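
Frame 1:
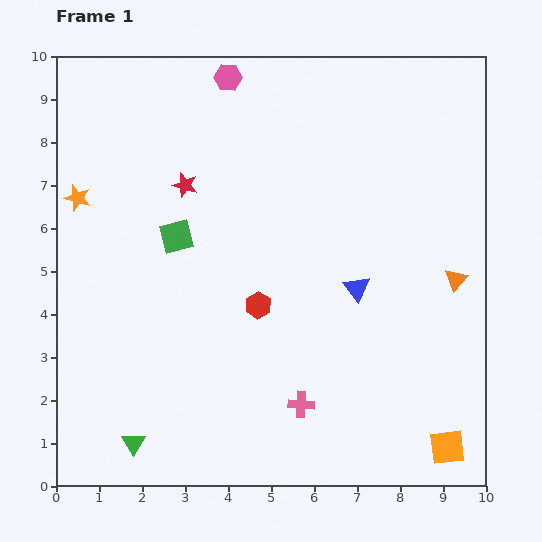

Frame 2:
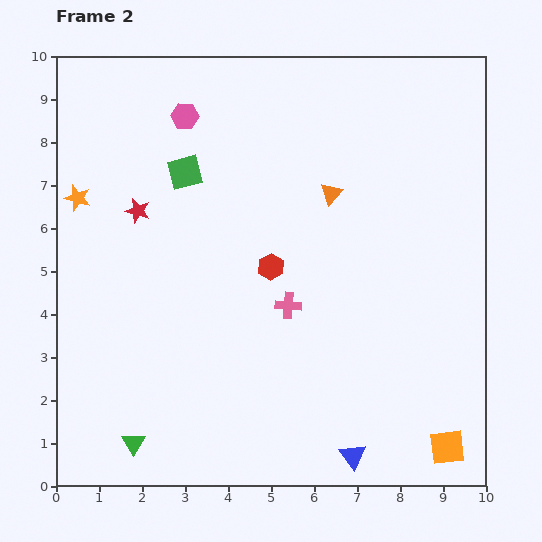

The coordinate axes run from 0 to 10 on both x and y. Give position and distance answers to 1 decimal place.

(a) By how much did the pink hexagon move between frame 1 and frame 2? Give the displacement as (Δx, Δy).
(-1.0, -0.9)

The pink hexagon was at (4.0, 9.5) in frame 1 and (3.0, 8.6) in frame 2.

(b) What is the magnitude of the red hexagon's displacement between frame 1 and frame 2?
0.9

The red hexagon moved from (4.7, 4.2) to (5.0, 5.1), a distance of √(0.3² + 0.9²) ≈ 0.9.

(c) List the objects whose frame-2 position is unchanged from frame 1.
the green triangle, the orange square, the orange star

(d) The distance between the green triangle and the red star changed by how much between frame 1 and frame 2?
-0.7

Distance in frame 1: 6.1. Distance in frame 2: 5.4.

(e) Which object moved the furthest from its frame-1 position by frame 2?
the blue triangle

(moved 3.9; next 3.5)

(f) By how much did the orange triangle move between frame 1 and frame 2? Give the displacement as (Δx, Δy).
(-2.9, 2.0)

The orange triangle was at (9.3, 4.8) in frame 1 and (6.4, 6.8) in frame 2.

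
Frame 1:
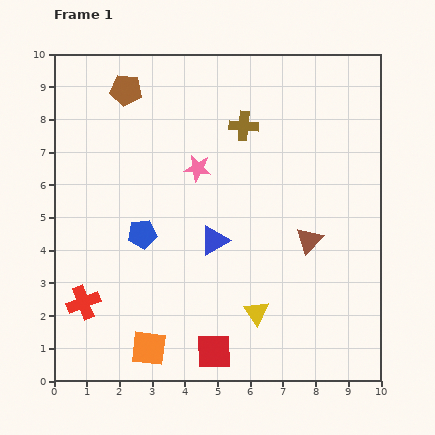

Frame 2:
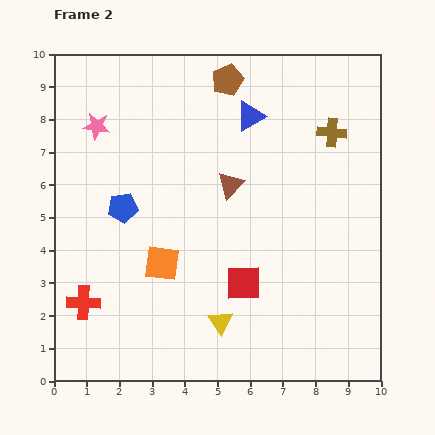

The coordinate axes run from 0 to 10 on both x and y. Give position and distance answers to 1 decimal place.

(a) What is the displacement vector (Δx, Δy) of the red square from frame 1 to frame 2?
(0.9, 2.1)

The red square was at (4.9, 0.9) in frame 1 and (5.8, 3.0) in frame 2.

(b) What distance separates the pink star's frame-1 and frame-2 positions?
3.4

The pink star moved from (4.4, 6.5) to (1.3, 7.8), a distance of √(3.1² + 1.3²) ≈ 3.4.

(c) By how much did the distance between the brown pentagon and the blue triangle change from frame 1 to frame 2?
-4.0

Distance in frame 1: 5.3. Distance in frame 2: 1.3.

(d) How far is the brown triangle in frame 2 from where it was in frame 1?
2.9

The brown triangle moved from (7.8, 4.3) to (5.4, 6.0), a distance of √(2.4² + 1.7²) ≈ 2.9.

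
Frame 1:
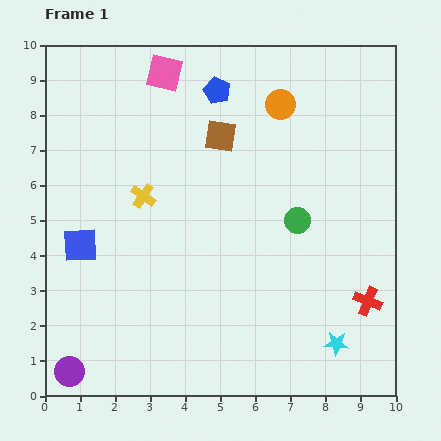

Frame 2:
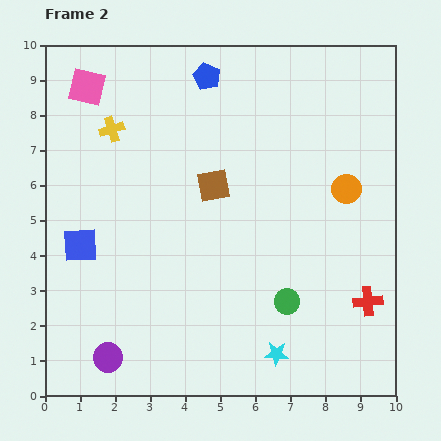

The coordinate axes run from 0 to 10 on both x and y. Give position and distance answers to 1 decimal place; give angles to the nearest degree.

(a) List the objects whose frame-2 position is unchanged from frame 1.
the blue square, the red cross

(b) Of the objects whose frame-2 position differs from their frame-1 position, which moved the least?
the blue pentagon

(moved 0.5)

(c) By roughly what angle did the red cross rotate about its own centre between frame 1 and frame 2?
28° counter-clockwise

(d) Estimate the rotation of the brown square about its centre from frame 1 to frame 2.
19° counter-clockwise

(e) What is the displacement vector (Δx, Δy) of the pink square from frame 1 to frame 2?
(-2.2, -0.4)

The pink square was at (3.4, 9.2) in frame 1 and (1.2, 8.8) in frame 2.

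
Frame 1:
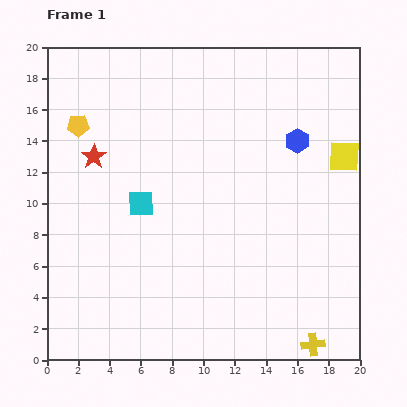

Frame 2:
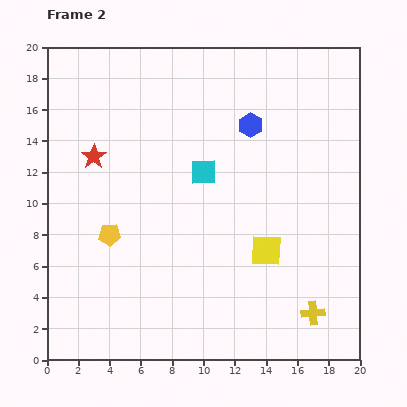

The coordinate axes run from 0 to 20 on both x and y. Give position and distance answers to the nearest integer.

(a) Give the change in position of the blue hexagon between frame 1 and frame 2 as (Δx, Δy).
(-3, 1)

The blue hexagon was at (16, 14) in frame 1 and (13, 15) in frame 2.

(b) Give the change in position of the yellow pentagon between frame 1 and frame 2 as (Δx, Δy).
(2, -7)

The yellow pentagon was at (2, 15) in frame 1 and (4, 8) in frame 2.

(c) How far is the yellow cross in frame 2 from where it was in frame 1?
2

The yellow cross moved from (17, 1) to (17, 3), a distance of √(0² + 2²) ≈ 2.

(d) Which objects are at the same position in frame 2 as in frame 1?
the red star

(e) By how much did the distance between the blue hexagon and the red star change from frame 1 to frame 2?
-3

Distance in frame 1: 13. Distance in frame 2: 10.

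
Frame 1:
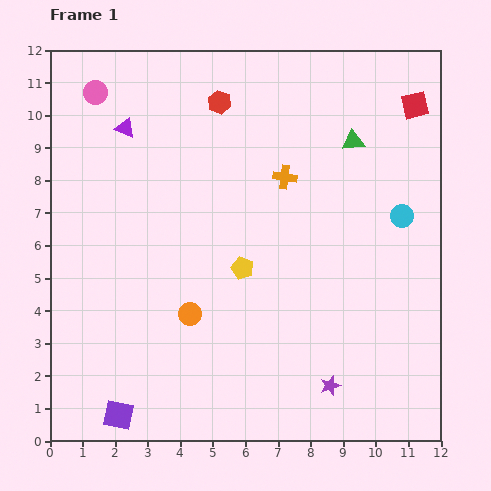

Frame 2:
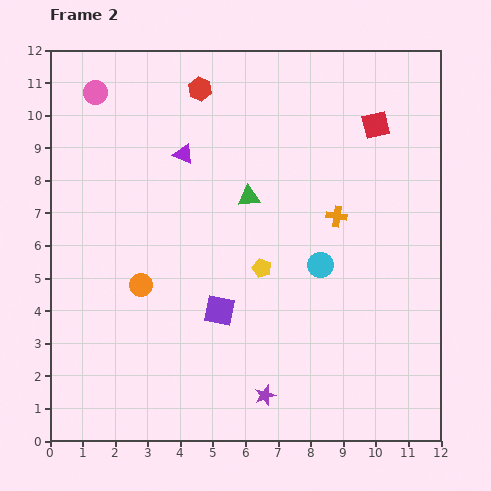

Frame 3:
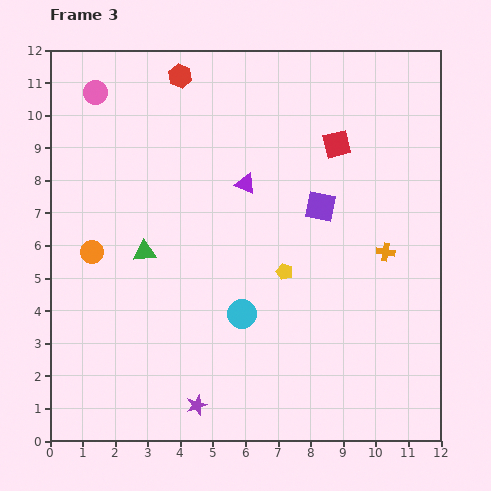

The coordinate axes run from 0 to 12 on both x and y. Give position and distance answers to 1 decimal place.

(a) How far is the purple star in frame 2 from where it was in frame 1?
2.0

The purple star moved from (8.6, 1.7) to (6.6, 1.4), a distance of √(2.0² + 0.3²) ≈ 2.0.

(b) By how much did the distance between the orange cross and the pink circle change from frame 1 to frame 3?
+3.8

Distance in frame 1: 6.4. Distance in frame 3: 10.2.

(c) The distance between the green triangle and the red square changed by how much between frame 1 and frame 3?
+4.6

Distance in frame 1: 2.2. Distance in frame 3: 6.8.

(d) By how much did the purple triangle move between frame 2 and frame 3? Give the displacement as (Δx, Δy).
(1.9, -0.9)

The purple triangle was at (4.1, 8.8) in frame 2 and (6.0, 7.9) in frame 3.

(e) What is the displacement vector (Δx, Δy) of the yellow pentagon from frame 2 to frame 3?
(0.7, -0.1)

The yellow pentagon was at (6.5, 5.3) in frame 2 and (7.2, 5.2) in frame 3.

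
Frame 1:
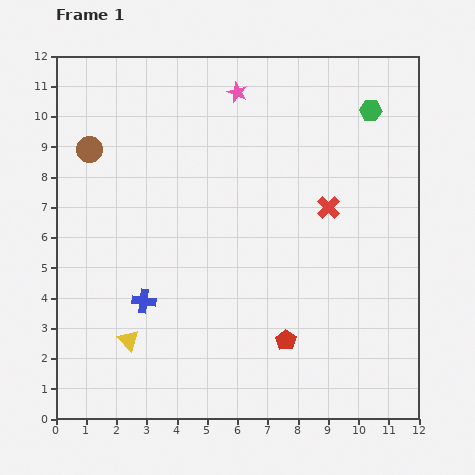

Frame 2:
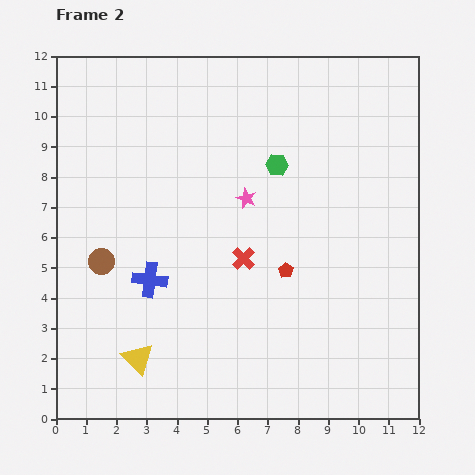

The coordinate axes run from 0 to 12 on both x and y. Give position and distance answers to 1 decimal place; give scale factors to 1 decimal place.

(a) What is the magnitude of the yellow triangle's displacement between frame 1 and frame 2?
0.7

The yellow triangle moved from (2.4, 2.6) to (2.7, 2.0), a distance of √(0.3² + 0.6²) ≈ 0.7.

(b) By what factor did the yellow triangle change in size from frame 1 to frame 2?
1.5×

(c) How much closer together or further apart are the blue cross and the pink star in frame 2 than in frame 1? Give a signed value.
-3.4

Distance in frame 1: 7.6. Distance in frame 2: 4.2.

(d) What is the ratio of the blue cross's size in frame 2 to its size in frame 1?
1.5×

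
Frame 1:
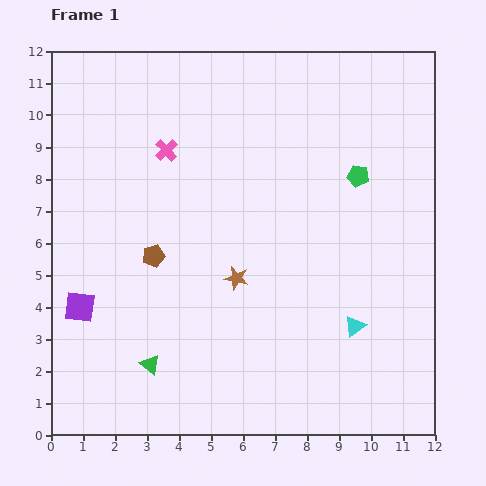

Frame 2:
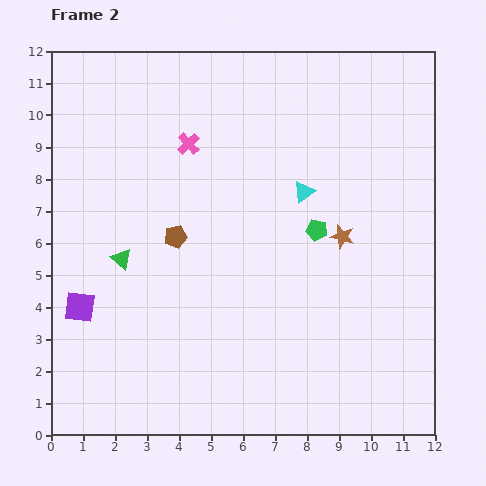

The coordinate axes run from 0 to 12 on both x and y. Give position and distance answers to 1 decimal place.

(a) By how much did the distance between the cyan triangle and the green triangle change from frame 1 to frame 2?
-0.4

Distance in frame 1: 6.5. Distance in frame 2: 6.1.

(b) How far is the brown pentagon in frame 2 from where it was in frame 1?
0.9

The brown pentagon moved from (3.2, 5.6) to (3.9, 6.2), a distance of √(0.7² + 0.6²) ≈ 0.9.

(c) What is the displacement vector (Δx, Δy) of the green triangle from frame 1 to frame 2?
(-0.9, 3.3)

The green triangle was at (3.1, 2.2) in frame 1 and (2.2, 5.5) in frame 2.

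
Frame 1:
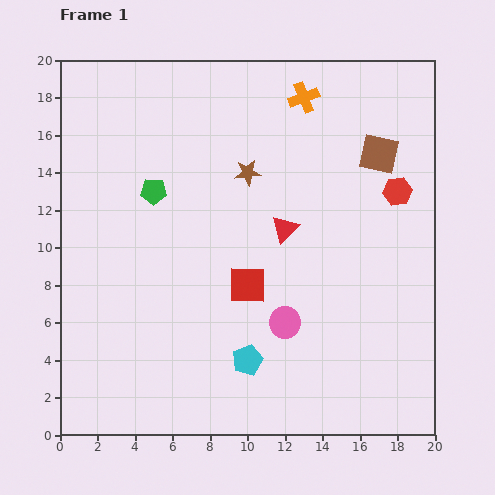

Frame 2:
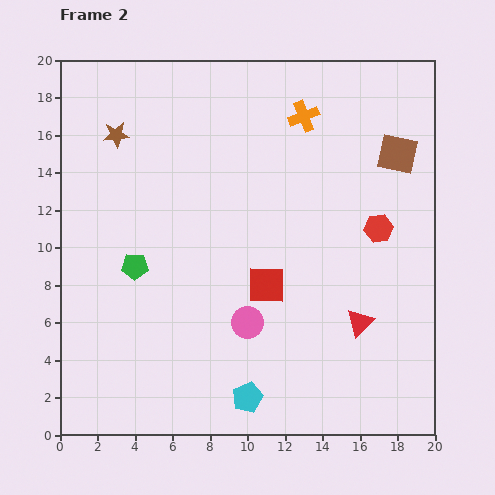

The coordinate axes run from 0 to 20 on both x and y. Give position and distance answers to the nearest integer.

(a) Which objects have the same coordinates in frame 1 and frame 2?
none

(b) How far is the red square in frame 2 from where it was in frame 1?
1

The red square moved from (10, 8) to (11, 8), a distance of √(1² + 0²) ≈ 1.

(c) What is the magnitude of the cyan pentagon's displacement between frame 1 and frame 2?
2

The cyan pentagon moved from (10, 4) to (10, 2), a distance of √(0² + 2²) ≈ 2.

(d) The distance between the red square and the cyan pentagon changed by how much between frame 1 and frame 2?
+2

Distance in frame 1: 4. Distance in frame 2: 6.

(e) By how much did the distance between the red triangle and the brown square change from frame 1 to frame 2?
+3

Distance in frame 1: 6. Distance in frame 2: 9.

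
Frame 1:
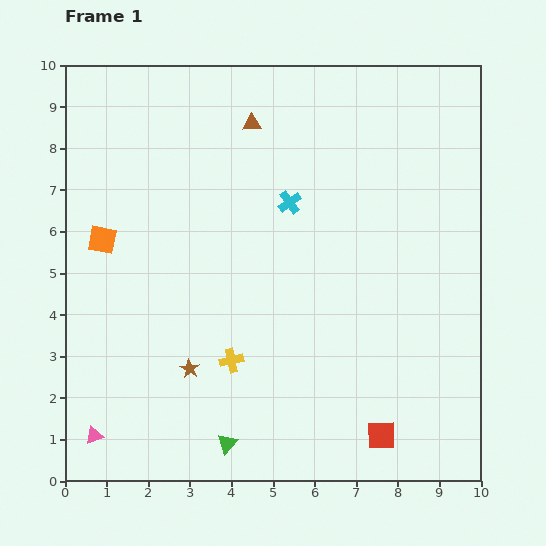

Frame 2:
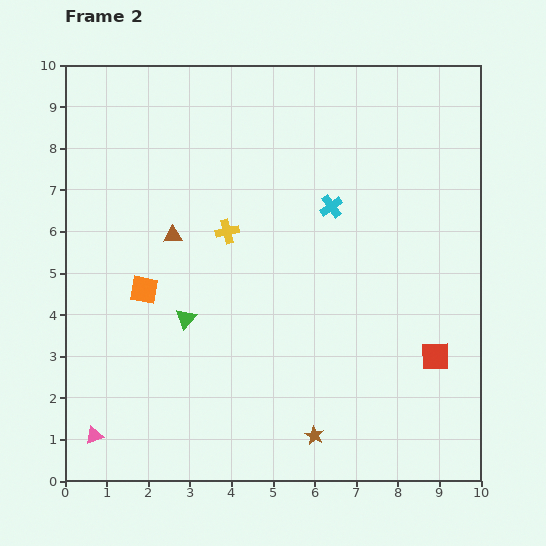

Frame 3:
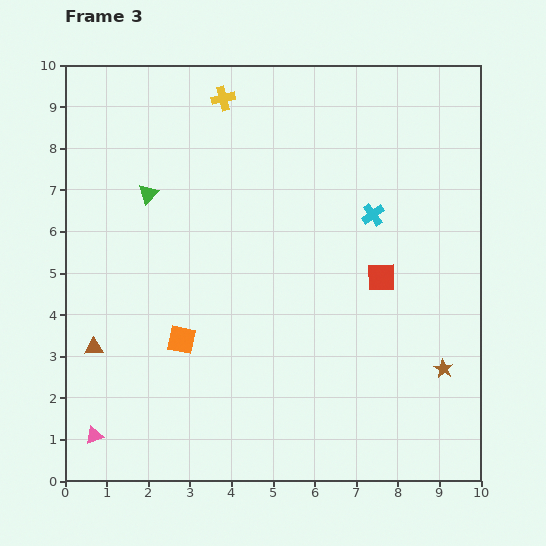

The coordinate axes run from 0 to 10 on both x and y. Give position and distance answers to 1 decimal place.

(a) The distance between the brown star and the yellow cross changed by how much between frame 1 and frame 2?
+4.3

Distance in frame 1: 1.0. Distance in frame 2: 5.3.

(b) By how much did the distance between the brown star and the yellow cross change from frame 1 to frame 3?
+7.4

Distance in frame 1: 1.0. Distance in frame 3: 8.4.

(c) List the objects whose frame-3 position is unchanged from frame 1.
the pink triangle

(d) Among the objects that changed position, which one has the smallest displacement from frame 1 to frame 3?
the cyan cross

(moved 2.0)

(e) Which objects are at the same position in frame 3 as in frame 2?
the pink triangle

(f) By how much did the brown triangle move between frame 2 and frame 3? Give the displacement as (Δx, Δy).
(-1.9, -2.7)

The brown triangle was at (2.6, 5.9) in frame 2 and (0.7, 3.2) in frame 3.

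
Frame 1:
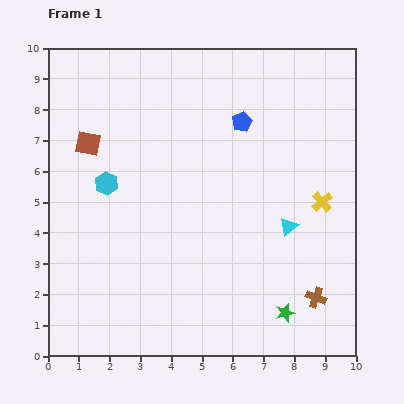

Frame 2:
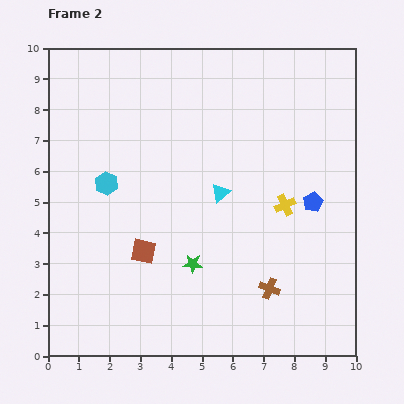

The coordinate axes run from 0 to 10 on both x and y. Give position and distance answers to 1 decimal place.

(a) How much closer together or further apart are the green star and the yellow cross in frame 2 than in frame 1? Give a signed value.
-0.2

Distance in frame 1: 3.8. Distance in frame 2: 3.6.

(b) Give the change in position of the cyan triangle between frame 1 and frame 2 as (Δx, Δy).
(-2.2, 1.1)

The cyan triangle was at (7.8, 4.2) in frame 1 and (5.6, 5.3) in frame 2.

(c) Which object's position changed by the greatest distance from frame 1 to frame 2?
the brown square

(moved 3.9; next 3.5)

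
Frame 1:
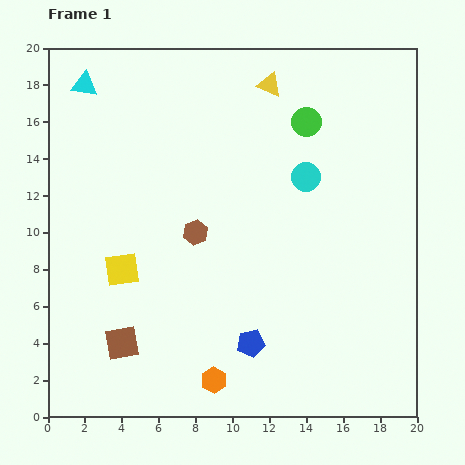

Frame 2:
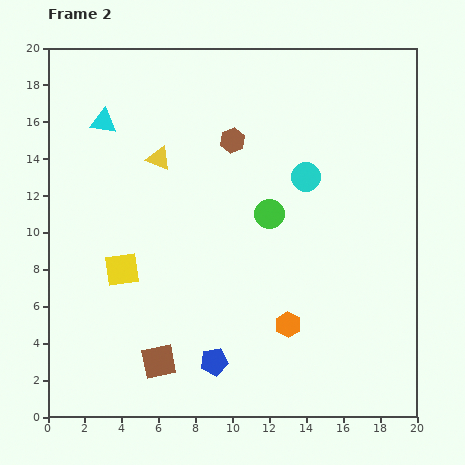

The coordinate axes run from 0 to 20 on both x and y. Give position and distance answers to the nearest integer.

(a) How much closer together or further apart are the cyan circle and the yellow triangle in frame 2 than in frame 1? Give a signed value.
+3

Distance in frame 1: 5. Distance in frame 2: 8.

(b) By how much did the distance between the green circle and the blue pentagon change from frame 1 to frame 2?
-3

Distance in frame 1: 12. Distance in frame 2: 9.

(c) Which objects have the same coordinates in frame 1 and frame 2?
the yellow square, the cyan circle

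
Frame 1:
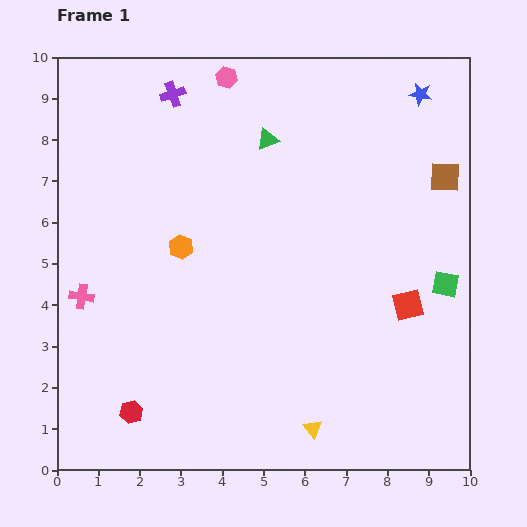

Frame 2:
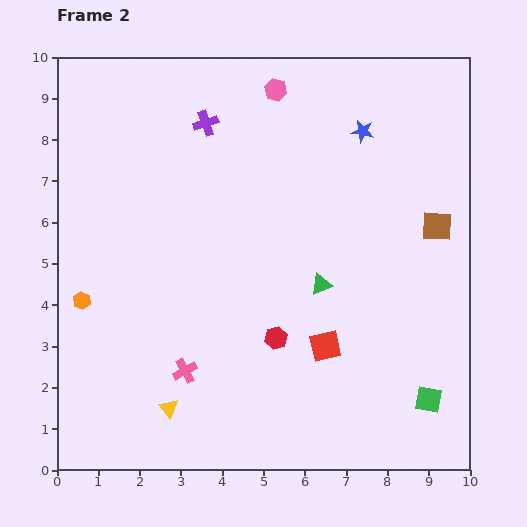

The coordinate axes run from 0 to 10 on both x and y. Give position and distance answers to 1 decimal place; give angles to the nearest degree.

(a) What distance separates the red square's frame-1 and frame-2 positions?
2.2

The red square moved from (8.5, 4.0) to (6.5, 3.0), a distance of √(2.0² + 1.0²) ≈ 2.2.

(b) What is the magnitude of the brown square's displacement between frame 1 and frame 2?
1.2

The brown square moved from (9.4, 7.1) to (9.2, 5.9), a distance of √(0.2² + 1.2²) ≈ 1.2.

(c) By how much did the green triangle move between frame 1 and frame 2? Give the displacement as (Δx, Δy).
(1.3, -3.5)

The green triangle was at (5.1, 8.0) in frame 1 and (6.4, 4.5) in frame 2.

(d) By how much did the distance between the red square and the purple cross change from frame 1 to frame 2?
-1.5

Distance in frame 1: 7.6. Distance in frame 2: 6.1.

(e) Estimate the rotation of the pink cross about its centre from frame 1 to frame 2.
36° counter-clockwise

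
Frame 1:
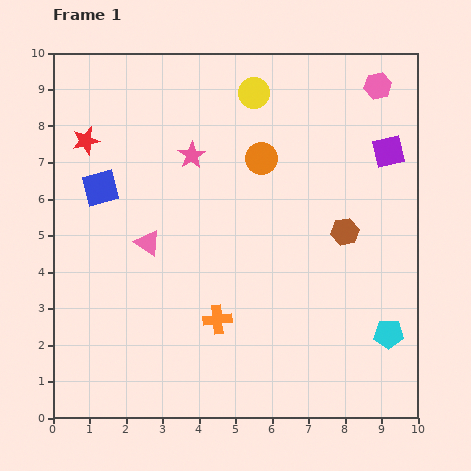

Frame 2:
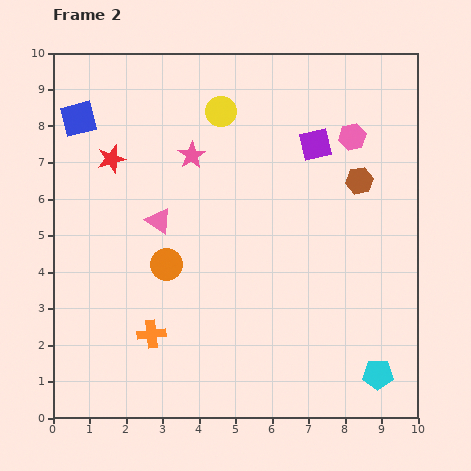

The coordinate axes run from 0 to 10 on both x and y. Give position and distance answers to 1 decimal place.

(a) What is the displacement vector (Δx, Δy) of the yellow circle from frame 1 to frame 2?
(-0.9, -0.5)

The yellow circle was at (5.5, 8.9) in frame 1 and (4.6, 8.4) in frame 2.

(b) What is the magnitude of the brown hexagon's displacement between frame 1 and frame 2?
1.5

The brown hexagon moved from (8.0, 5.1) to (8.4, 6.5), a distance of √(0.4² + 1.4²) ≈ 1.5.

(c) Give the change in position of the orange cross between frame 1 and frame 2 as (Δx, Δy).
(-1.8, -0.4)

The orange cross was at (4.5, 2.7) in frame 1 and (2.7, 2.3) in frame 2.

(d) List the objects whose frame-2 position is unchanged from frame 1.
the pink star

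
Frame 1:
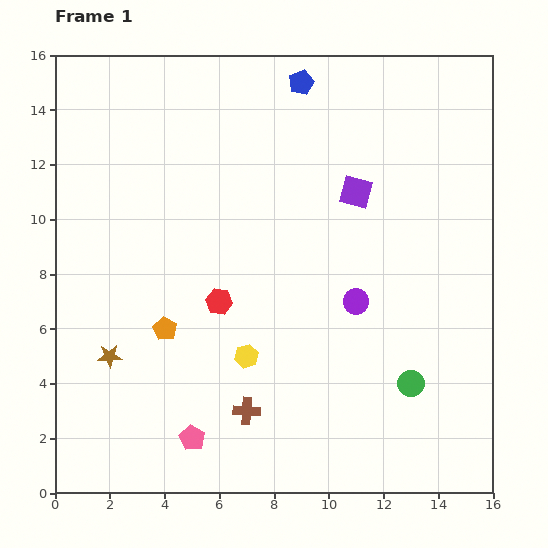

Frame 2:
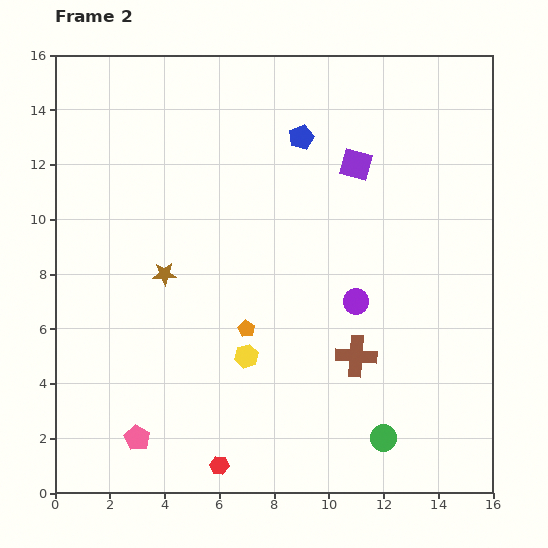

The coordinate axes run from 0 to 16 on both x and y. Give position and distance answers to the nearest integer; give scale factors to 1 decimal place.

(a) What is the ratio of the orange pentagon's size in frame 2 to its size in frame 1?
0.7×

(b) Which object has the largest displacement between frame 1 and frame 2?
the red hexagon

(moved 6; next 4)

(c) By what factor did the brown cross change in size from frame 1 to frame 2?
1.5×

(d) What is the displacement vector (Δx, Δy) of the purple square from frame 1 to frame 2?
(0, 1)

The purple square was at (11, 11) in frame 1 and (11, 12) in frame 2.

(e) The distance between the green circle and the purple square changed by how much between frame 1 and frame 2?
+3

Distance in frame 1: 7. Distance in frame 2: 10.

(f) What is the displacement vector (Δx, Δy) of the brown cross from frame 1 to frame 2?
(4, 2)

The brown cross was at (7, 3) in frame 1 and (11, 5) in frame 2.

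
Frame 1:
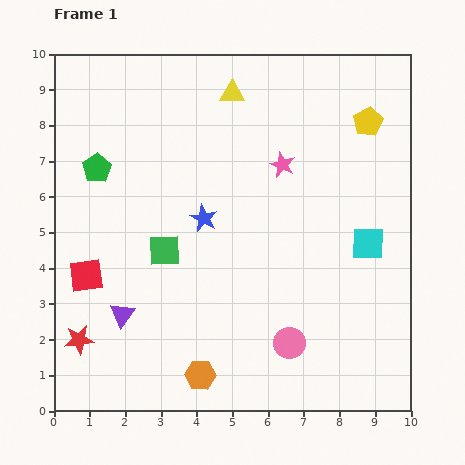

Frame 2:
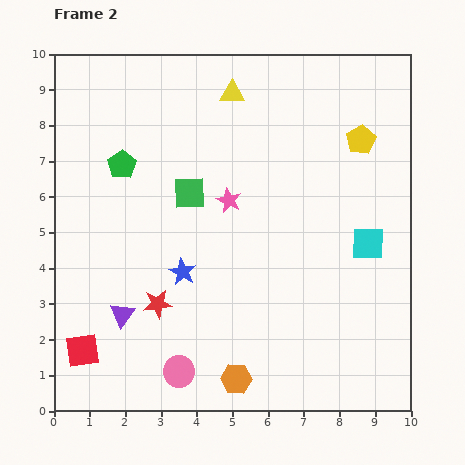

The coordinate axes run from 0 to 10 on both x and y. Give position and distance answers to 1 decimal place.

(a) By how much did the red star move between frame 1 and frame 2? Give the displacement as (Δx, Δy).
(2.2, 1.0)

The red star was at (0.7, 2.0) in frame 1 and (2.9, 3.0) in frame 2.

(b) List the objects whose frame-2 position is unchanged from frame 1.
the cyan square, the yellow triangle, the purple triangle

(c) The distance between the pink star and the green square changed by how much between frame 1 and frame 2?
-3.0

Distance in frame 1: 4.1. Distance in frame 2: 1.1.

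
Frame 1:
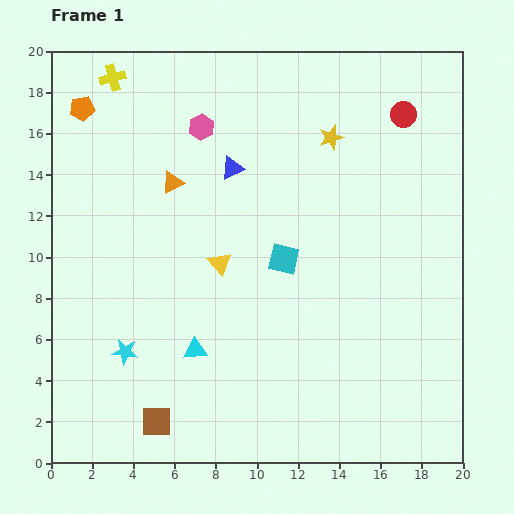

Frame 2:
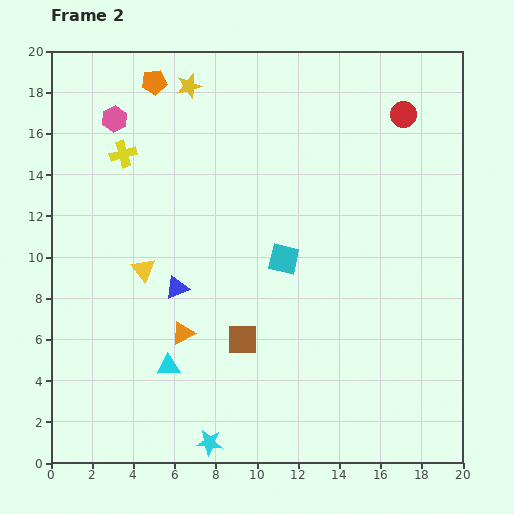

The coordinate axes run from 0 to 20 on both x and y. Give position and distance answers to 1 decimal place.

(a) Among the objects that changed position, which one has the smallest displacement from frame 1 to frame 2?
the cyan triangle

(moved 1.5)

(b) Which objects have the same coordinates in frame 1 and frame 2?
the red circle, the cyan square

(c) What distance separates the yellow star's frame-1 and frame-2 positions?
7.3

The yellow star moved from (13.6, 15.8) to (6.7, 18.3), a distance of √(6.9² + 2.5²) ≈ 7.3.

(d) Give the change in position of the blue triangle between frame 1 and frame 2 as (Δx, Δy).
(-2.7, -5.8)

The blue triangle was at (8.8, 14.3) in frame 1 and (6.1, 8.5) in frame 2.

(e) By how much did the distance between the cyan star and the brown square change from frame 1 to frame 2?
+1.5

Distance in frame 1: 3.7. Distance in frame 2: 5.2.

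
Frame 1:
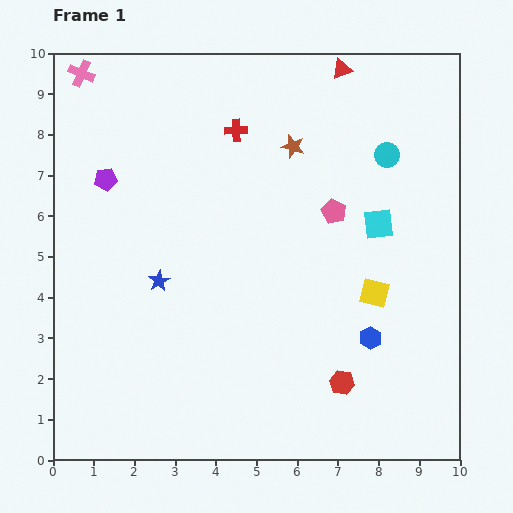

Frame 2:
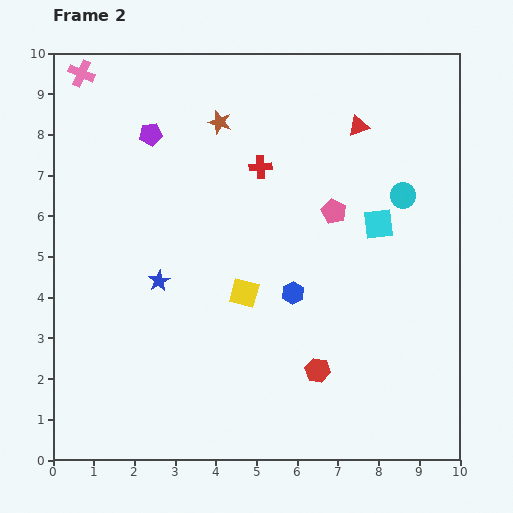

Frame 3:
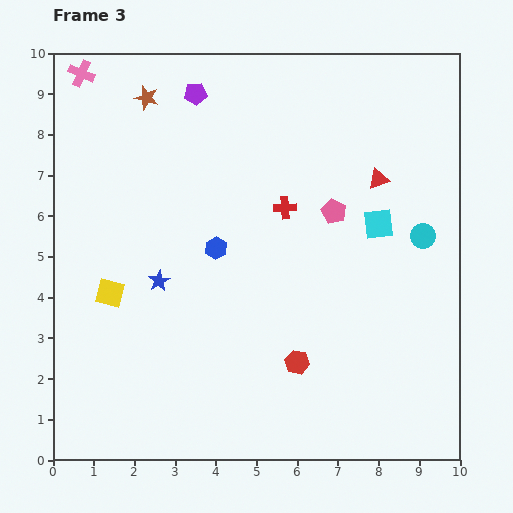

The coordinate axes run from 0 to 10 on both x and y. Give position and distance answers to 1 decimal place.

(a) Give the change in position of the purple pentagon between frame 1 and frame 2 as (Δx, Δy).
(1.1, 1.1)

The purple pentagon was at (1.3, 6.9) in frame 1 and (2.4, 8.0) in frame 2.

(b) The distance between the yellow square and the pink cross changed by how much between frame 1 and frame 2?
-2.3

Distance in frame 1: 9.0. Distance in frame 2: 6.7.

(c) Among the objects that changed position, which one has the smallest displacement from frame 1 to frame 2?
the red hexagon

(moved 0.7)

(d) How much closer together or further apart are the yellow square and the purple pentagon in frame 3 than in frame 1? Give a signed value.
-1.9

Distance in frame 1: 7.2. Distance in frame 3: 5.3.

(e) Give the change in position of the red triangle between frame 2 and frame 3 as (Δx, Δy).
(0.5, -1.3)

The red triangle was at (7.5, 8.2) in frame 2 and (8.0, 6.9) in frame 3.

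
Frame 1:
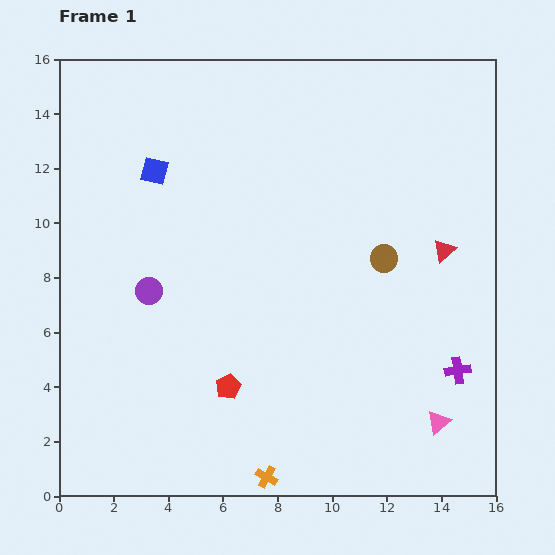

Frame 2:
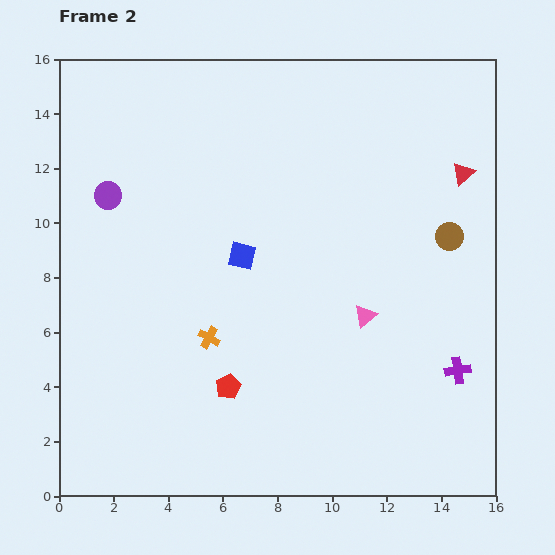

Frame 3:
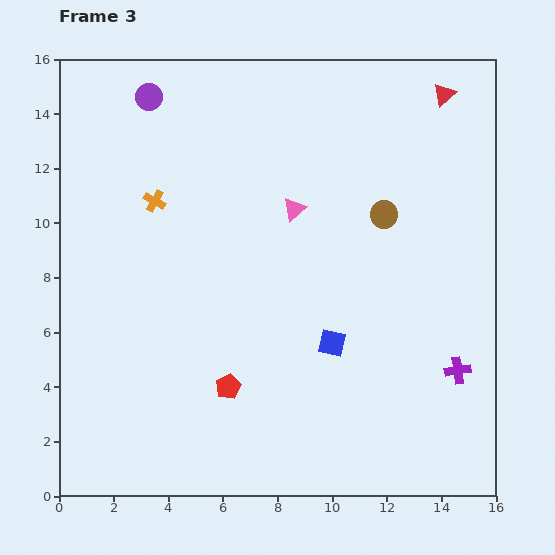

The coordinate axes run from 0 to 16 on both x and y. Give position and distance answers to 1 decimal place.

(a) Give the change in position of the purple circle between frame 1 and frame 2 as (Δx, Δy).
(-1.5, 3.5)

The purple circle was at (3.3, 7.5) in frame 1 and (1.8, 11.0) in frame 2.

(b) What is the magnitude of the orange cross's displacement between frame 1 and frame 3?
10.9

The orange cross moved from (7.6, 0.7) to (3.5, 10.8), a distance of √(4.1² + 10.1²) ≈ 10.9.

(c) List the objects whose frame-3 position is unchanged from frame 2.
the purple cross, the red pentagon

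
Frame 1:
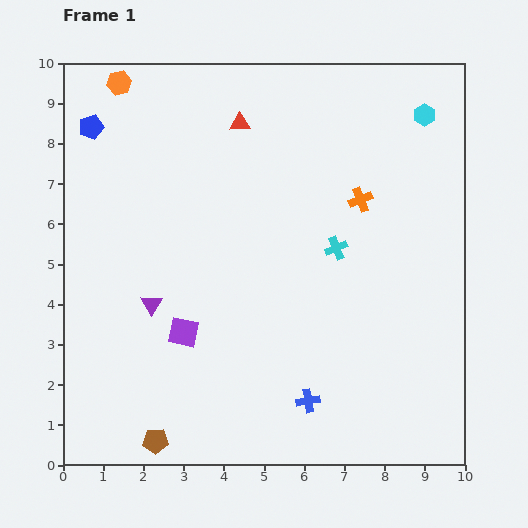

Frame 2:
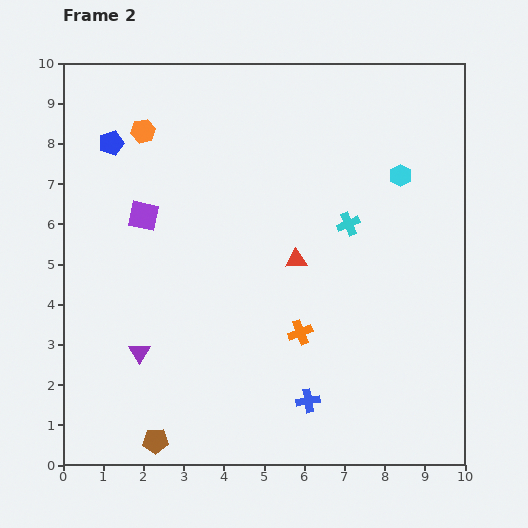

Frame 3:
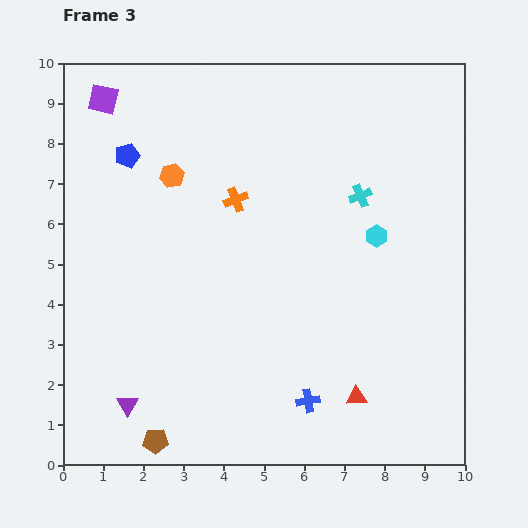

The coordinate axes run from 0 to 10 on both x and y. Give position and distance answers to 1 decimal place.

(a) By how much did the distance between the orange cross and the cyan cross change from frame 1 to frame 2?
+1.7

Distance in frame 1: 1.3. Distance in frame 2: 3.0.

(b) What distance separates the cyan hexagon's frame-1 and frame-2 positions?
1.6

The cyan hexagon moved from (9.0, 8.7) to (8.4, 7.2), a distance of √(0.6² + 1.5²) ≈ 1.6.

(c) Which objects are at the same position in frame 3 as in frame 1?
the brown pentagon, the blue cross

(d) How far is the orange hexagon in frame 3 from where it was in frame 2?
1.3

The orange hexagon moved from (2.0, 8.3) to (2.7, 7.2), a distance of √(0.7² + 1.1²) ≈ 1.3.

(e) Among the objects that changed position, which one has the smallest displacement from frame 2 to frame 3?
the blue pentagon

(moved 0.5)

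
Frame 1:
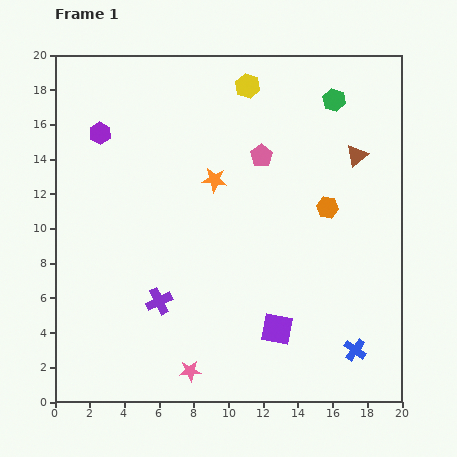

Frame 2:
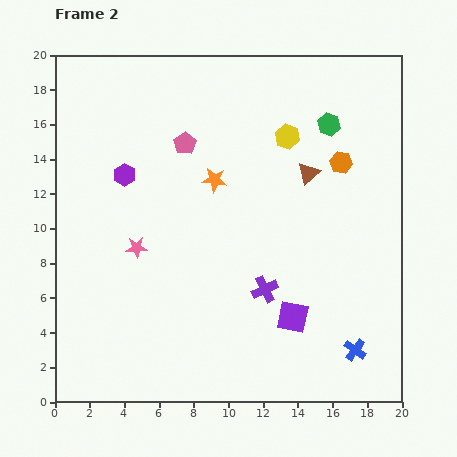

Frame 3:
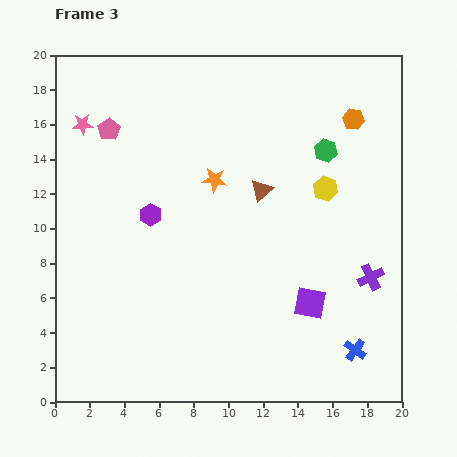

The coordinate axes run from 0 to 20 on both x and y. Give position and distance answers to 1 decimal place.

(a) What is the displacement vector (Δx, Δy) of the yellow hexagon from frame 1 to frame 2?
(2.3, -2.9)

The yellow hexagon was at (11.1, 18.2) in frame 1 and (13.4, 15.3) in frame 2.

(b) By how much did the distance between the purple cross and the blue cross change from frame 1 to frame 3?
-7.3

Distance in frame 1: 11.6. Distance in frame 3: 4.3.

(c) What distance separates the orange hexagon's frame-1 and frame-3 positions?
5.3

The orange hexagon moved from (15.7, 11.2) to (17.2, 16.3), a distance of √(1.5² + 5.1²) ≈ 5.3.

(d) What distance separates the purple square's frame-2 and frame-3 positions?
1.3

The purple square moved from (13.7, 4.9) to (14.7, 5.7), a distance of √(1.0² + 0.8²) ≈ 1.3.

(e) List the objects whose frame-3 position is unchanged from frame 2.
the orange star, the blue cross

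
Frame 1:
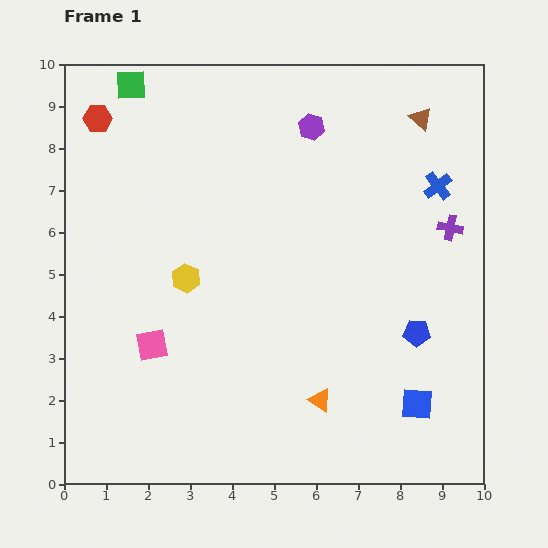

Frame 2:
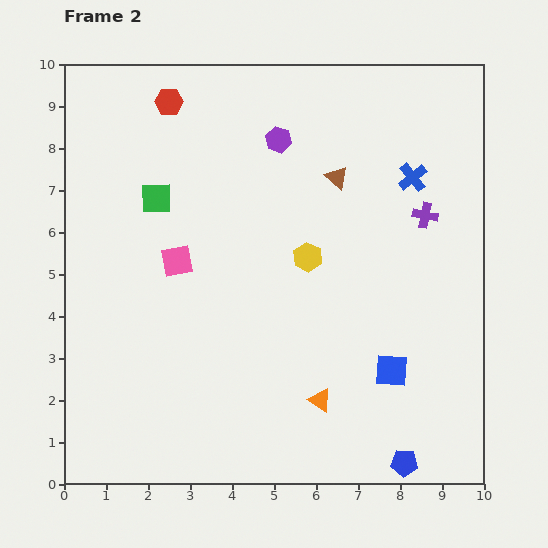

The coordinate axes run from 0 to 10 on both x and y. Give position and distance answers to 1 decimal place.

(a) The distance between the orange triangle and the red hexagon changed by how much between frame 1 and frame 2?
-0.5

Distance in frame 1: 8.5. Distance in frame 2: 8.0.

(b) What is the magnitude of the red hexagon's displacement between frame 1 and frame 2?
1.7

The red hexagon moved from (0.8, 8.7) to (2.5, 9.1), a distance of √(1.7² + 0.4²) ≈ 1.7.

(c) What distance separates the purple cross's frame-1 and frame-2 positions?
0.7

The purple cross moved from (9.2, 6.1) to (8.6, 6.4), a distance of √(0.6² + 0.3²) ≈ 0.7.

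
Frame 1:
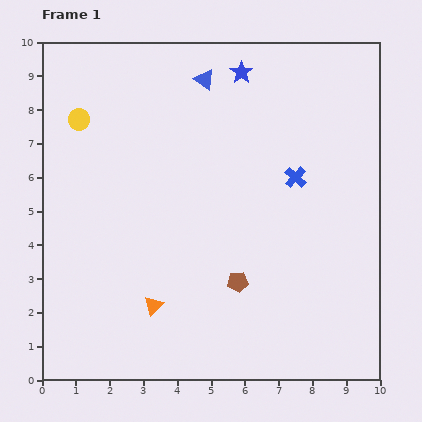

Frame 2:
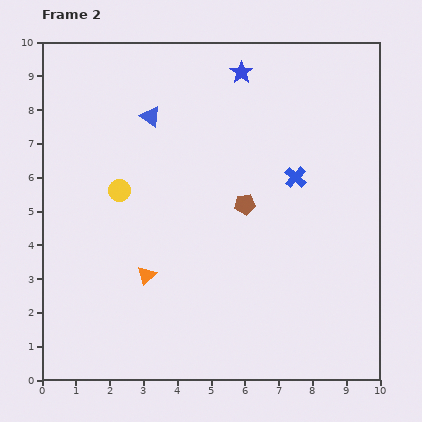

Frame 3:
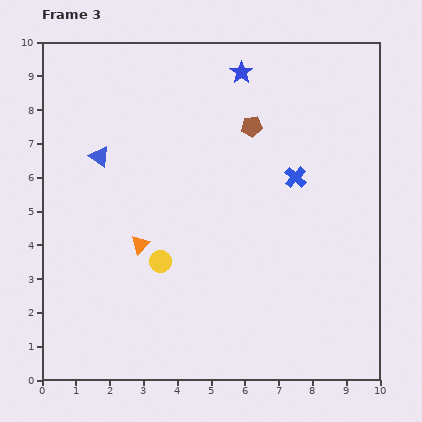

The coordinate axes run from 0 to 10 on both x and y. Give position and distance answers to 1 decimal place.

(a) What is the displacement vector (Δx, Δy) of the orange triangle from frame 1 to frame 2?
(-0.2, 0.9)

The orange triangle was at (3.3, 2.2) in frame 1 and (3.1, 3.1) in frame 2.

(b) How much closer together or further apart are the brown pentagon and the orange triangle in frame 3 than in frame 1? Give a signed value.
+2.2

Distance in frame 1: 2.6. Distance in frame 3: 4.8.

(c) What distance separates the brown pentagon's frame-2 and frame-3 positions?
2.3

The brown pentagon moved from (6.0, 5.2) to (6.2, 7.5), a distance of √(0.2² + 2.3²) ≈ 2.3.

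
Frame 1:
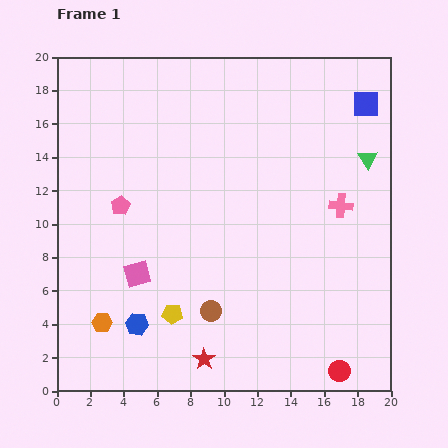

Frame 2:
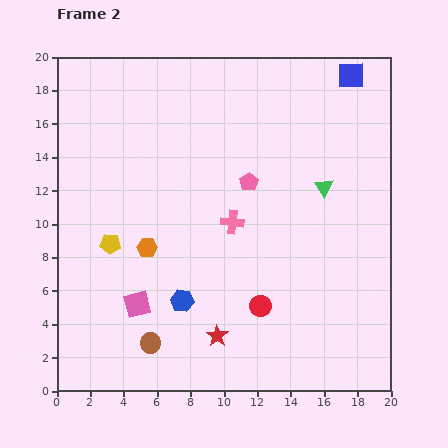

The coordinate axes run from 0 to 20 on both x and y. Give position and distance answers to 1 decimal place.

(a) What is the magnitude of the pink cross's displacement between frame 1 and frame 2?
6.6

The pink cross moved from (17.0, 11.1) to (10.5, 10.1), a distance of √(6.5² + 1.0²) ≈ 6.6.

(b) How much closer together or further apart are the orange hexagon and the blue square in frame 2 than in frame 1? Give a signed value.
-4.5

Distance in frame 1: 20.5. Distance in frame 2: 16.0.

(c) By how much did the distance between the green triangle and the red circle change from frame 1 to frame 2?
-4.7

Distance in frame 1: 12.8. Distance in frame 2: 8.1.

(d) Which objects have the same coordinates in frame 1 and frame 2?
none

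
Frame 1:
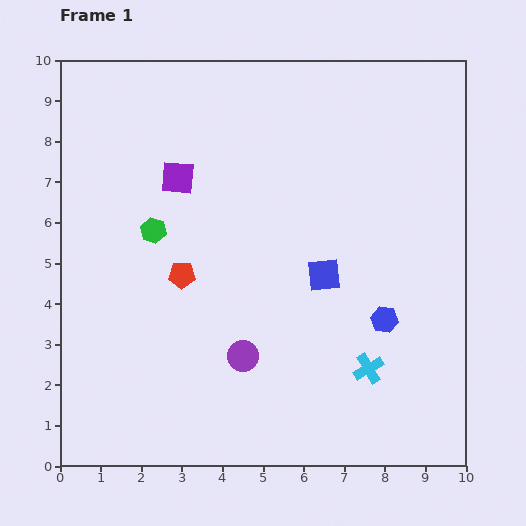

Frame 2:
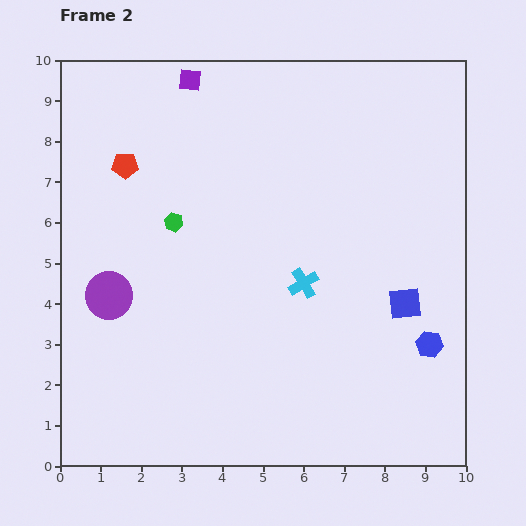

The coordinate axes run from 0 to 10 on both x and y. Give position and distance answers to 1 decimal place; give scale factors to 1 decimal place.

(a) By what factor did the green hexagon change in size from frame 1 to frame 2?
0.7×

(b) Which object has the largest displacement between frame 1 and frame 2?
the purple circle

(moved 3.6; next 3.0)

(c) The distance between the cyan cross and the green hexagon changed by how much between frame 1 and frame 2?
-2.8

Distance in frame 1: 6.3. Distance in frame 2: 3.5.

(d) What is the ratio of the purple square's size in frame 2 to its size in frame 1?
0.7×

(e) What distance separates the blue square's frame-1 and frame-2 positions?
2.1

The blue square moved from (6.5, 4.7) to (8.5, 4.0), a distance of √(2.0² + 0.7²) ≈ 2.1.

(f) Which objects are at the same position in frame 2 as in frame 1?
none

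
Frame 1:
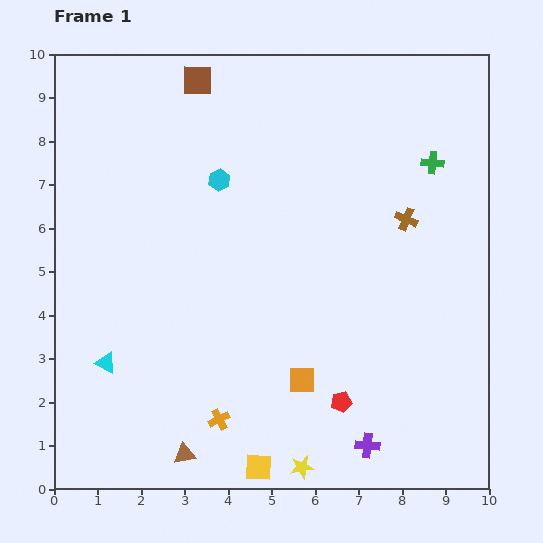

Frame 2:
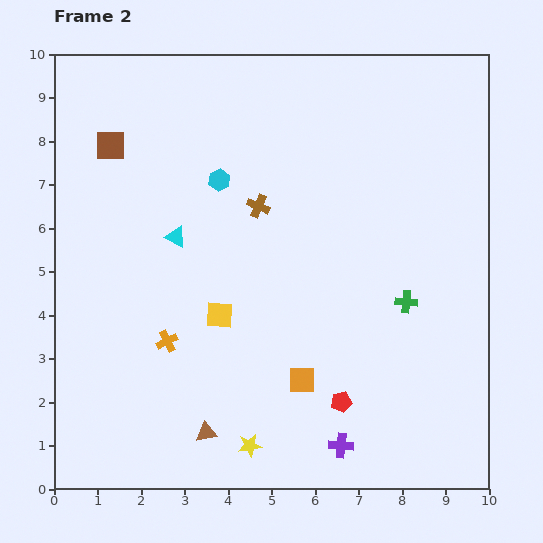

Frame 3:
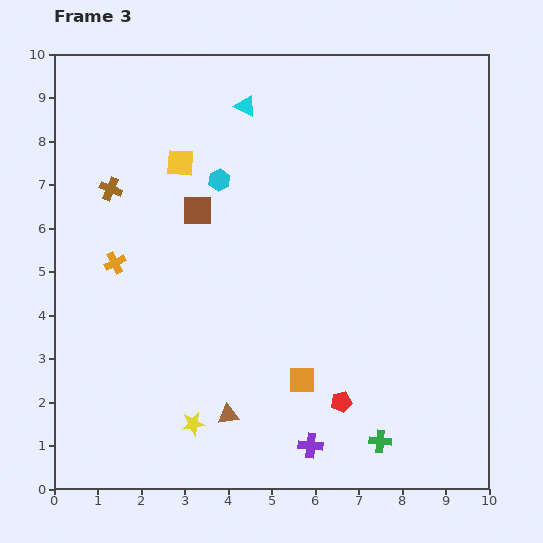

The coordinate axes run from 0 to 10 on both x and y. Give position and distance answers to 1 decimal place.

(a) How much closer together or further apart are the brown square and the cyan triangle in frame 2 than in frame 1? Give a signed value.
-4.2

Distance in frame 1: 6.8. Distance in frame 2: 2.6.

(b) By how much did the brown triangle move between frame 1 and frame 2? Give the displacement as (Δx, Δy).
(0.5, 0.5)

The brown triangle was at (3.0, 0.8) in frame 1 and (3.5, 1.3) in frame 2.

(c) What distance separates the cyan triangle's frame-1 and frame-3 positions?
6.7

The cyan triangle moved from (1.2, 2.9) to (4.4, 8.8), a distance of √(3.2² + 5.9²) ≈ 6.7.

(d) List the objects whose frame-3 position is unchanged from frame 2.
the orange square, the red pentagon, the cyan hexagon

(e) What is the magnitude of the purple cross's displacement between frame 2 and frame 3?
0.7

The purple cross moved from (6.6, 1.0) to (5.9, 1.0), a distance of √(0.7² + 0.0²) ≈ 0.7.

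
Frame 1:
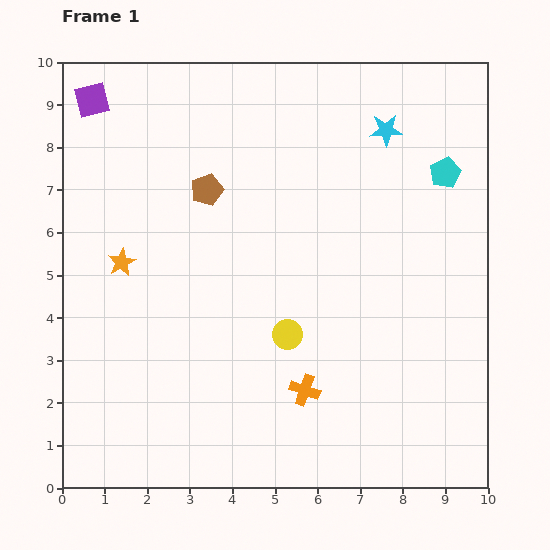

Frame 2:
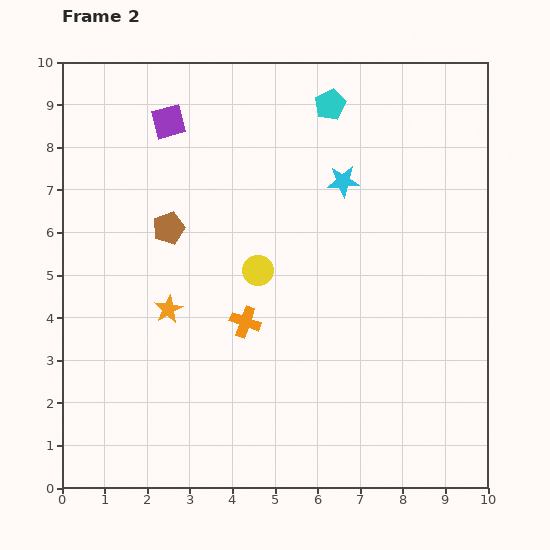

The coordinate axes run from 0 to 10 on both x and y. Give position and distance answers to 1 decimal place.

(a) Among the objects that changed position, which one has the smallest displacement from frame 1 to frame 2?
the brown pentagon

(moved 1.3)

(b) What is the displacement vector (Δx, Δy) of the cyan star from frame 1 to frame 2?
(-1.0, -1.2)

The cyan star was at (7.6, 8.4) in frame 1 and (6.6, 7.2) in frame 2.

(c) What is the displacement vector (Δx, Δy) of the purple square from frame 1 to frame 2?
(1.8, -0.5)

The purple square was at (0.7, 9.1) in frame 1 and (2.5, 8.6) in frame 2.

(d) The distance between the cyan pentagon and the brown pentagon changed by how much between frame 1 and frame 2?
-0.8

Distance in frame 1: 5.6. Distance in frame 2: 4.8.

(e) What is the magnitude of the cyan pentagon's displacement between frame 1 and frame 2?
3.1

The cyan pentagon moved from (9.0, 7.4) to (6.3, 9.0), a distance of √(2.7² + 1.6²) ≈ 3.1.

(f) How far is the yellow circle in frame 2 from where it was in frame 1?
1.7

The yellow circle moved from (5.3, 3.6) to (4.6, 5.1), a distance of √(0.7² + 1.5²) ≈ 1.7.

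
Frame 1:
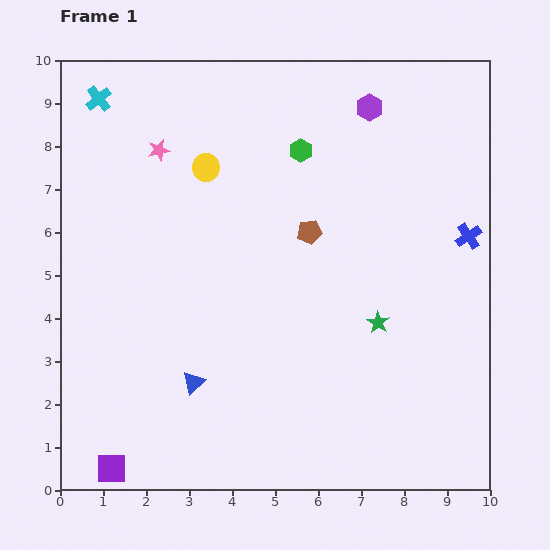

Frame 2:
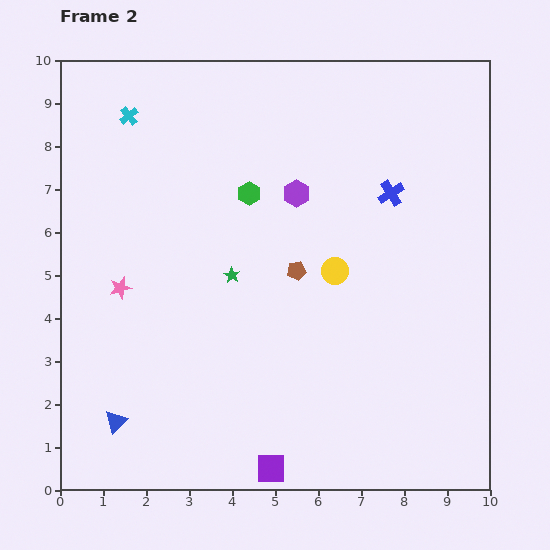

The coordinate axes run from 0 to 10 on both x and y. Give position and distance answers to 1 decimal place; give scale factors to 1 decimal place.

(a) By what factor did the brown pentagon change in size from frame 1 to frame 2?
0.7×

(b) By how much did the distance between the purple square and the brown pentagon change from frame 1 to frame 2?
-2.6

Distance in frame 1: 7.2. Distance in frame 2: 4.6.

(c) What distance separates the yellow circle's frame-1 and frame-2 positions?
3.8

The yellow circle moved from (3.4, 7.5) to (6.4, 5.1), a distance of √(3.0² + 2.4²) ≈ 3.8.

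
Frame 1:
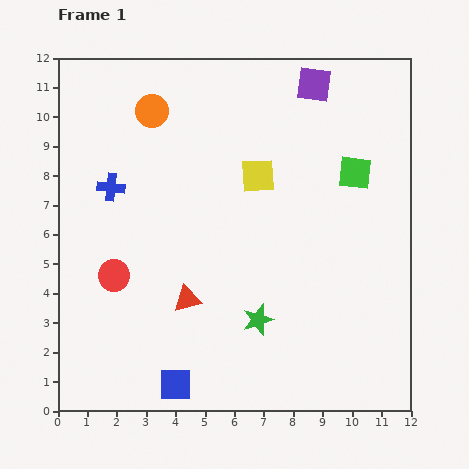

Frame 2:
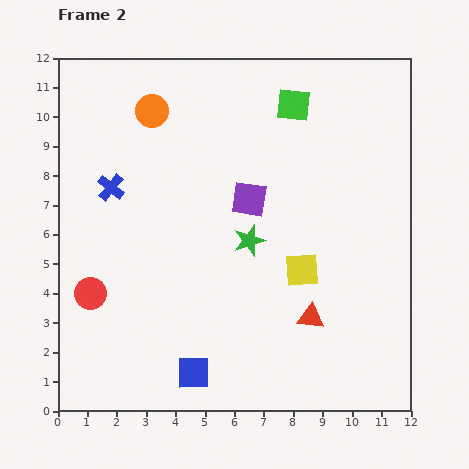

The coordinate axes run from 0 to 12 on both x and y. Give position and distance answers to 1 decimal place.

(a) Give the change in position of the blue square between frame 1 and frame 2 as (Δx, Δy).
(0.6, 0.4)

The blue square was at (4.0, 0.9) in frame 1 and (4.6, 1.3) in frame 2.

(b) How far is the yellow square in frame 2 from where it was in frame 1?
3.5

The yellow square moved from (6.8, 8.0) to (8.3, 4.8), a distance of √(1.5² + 3.2²) ≈ 3.5.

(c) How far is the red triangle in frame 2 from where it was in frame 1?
4.2

The red triangle moved from (4.4, 3.8) to (8.6, 3.2), a distance of √(4.2² + 0.6²) ≈ 4.2.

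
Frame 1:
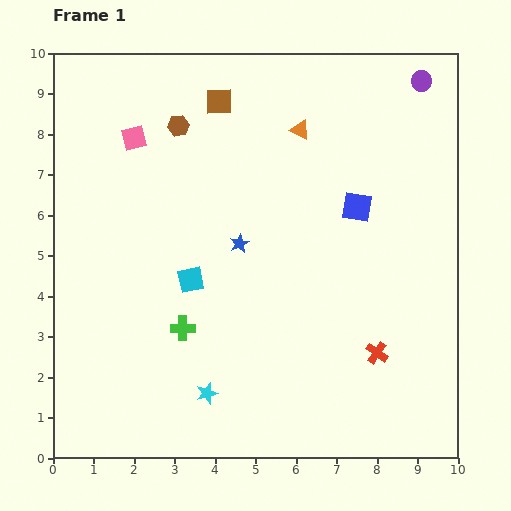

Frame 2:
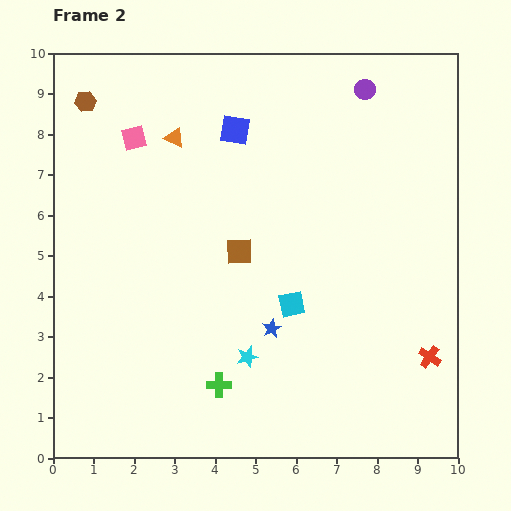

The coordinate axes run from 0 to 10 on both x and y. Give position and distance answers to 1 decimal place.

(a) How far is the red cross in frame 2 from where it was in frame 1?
1.3

The red cross moved from (8.0, 2.6) to (9.3, 2.5), a distance of √(1.3² + 0.1²) ≈ 1.3.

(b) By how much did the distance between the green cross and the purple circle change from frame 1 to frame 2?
-0.4

Distance in frame 1: 8.5. Distance in frame 2: 8.1.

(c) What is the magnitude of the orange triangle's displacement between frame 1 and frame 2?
3.1

The orange triangle moved from (6.1, 8.1) to (3.0, 7.9), a distance of √(3.1² + 0.2²) ≈ 3.1.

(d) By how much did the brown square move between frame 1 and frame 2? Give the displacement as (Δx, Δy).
(0.5, -3.7)

The brown square was at (4.1, 8.8) in frame 1 and (4.6, 5.1) in frame 2.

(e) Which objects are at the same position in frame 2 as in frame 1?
the pink square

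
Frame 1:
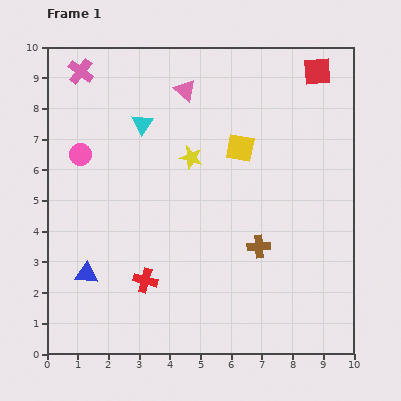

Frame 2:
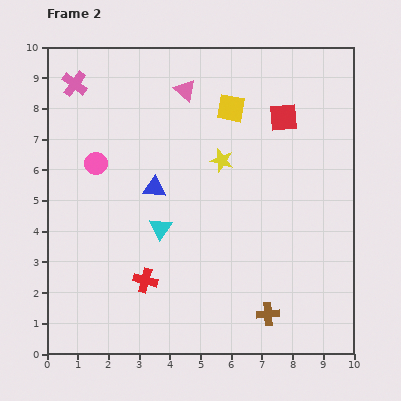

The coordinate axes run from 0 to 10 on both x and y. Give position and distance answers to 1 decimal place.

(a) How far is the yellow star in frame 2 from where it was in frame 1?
1.0

The yellow star moved from (4.7, 6.4) to (5.7, 6.3), a distance of √(1.0² + 0.1²) ≈ 1.0.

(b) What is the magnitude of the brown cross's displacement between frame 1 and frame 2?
2.2

The brown cross moved from (6.9, 3.5) to (7.2, 1.3), a distance of √(0.3² + 2.2²) ≈ 2.2.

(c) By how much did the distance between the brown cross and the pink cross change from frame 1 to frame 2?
+1.7

Distance in frame 1: 8.1. Distance in frame 2: 9.8.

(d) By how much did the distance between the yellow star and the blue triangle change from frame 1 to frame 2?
-2.7

Distance in frame 1: 5.1. Distance in frame 2: 2.4.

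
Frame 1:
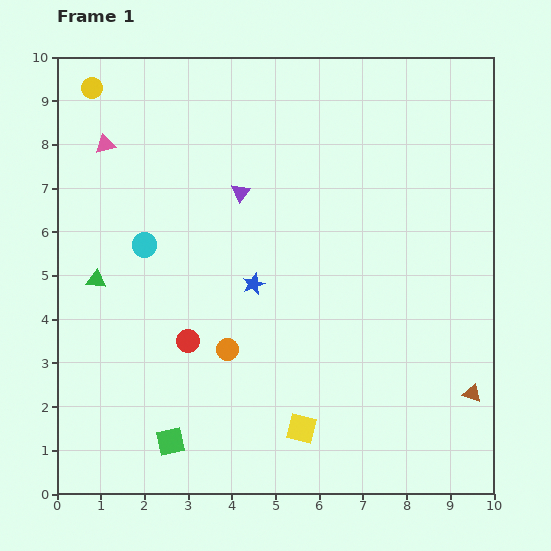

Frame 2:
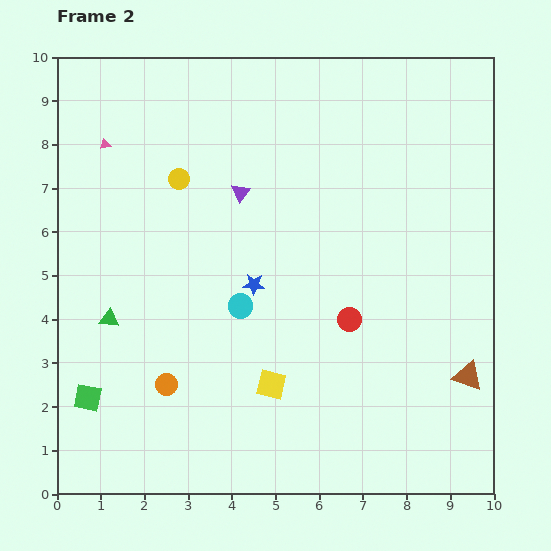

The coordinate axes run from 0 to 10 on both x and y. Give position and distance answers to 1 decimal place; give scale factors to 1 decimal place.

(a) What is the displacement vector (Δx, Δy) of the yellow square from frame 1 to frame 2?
(-0.7, 1.0)

The yellow square was at (5.6, 1.5) in frame 1 and (4.9, 2.5) in frame 2.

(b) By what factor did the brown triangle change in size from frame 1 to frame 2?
1.6×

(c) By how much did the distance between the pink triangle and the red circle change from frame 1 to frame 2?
+2.0

Distance in frame 1: 4.9. Distance in frame 2: 6.9.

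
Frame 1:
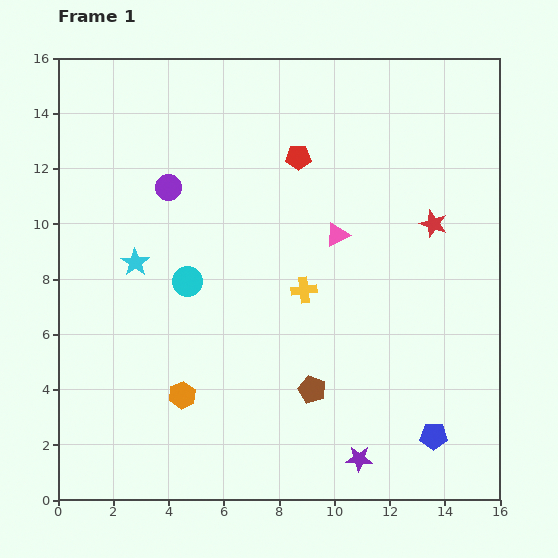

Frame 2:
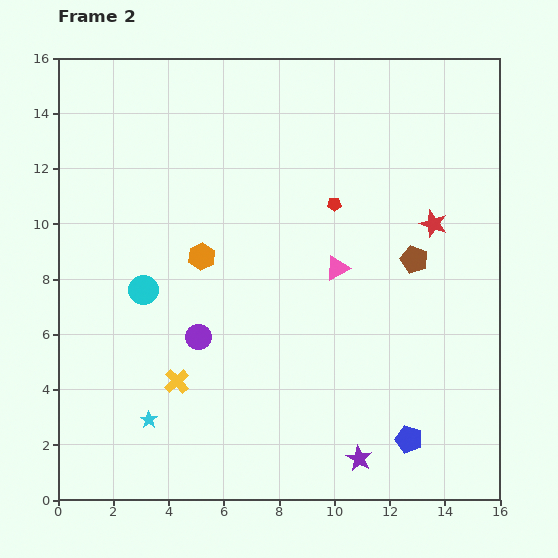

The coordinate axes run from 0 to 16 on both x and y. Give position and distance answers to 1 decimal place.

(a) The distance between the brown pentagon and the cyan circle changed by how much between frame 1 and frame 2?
+3.9

Distance in frame 1: 6.0. Distance in frame 2: 9.9.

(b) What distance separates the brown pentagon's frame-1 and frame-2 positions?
6.0

The brown pentagon moved from (9.2, 4.0) to (12.9, 8.7), a distance of √(3.7² + 4.7²) ≈ 6.0.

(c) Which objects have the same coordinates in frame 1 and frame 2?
the red star, the purple star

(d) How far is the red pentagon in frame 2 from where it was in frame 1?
2.1

The red pentagon moved from (8.7, 12.4) to (10.0, 10.7), a distance of √(1.3² + 1.7²) ≈ 2.1.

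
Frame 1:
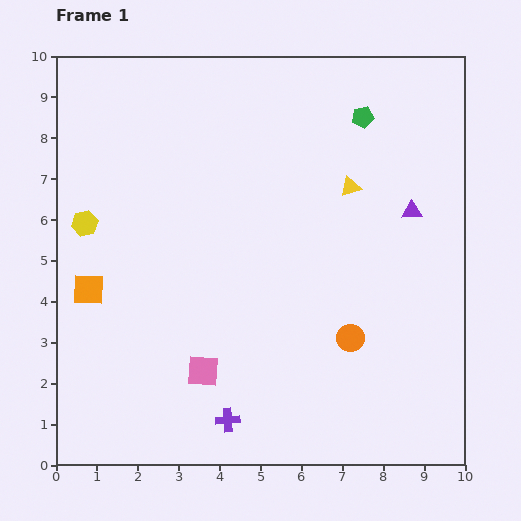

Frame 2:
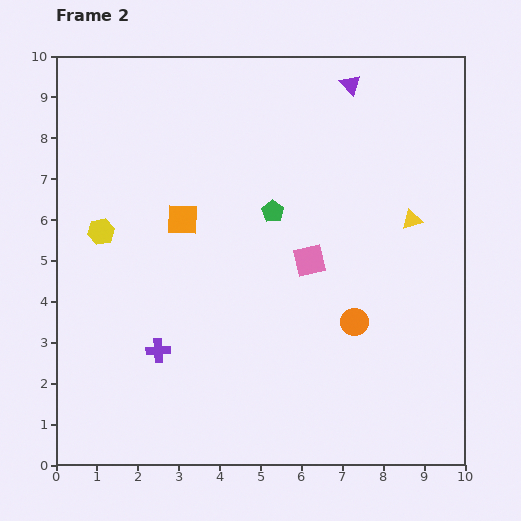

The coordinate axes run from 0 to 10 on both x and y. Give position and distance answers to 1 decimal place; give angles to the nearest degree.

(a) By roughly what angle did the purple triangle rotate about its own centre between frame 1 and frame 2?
50° clockwise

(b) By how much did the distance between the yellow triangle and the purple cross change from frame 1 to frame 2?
+0.6

Distance in frame 1: 6.4. Distance in frame 2: 7.0.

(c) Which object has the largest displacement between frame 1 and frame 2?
the pink square

(moved 3.7; next 3.4)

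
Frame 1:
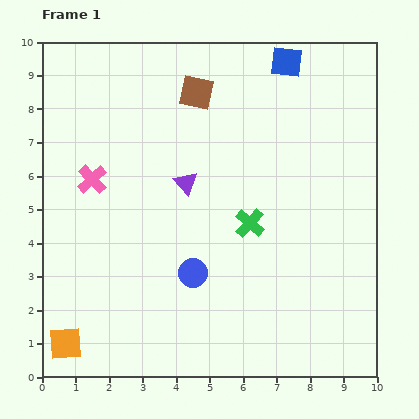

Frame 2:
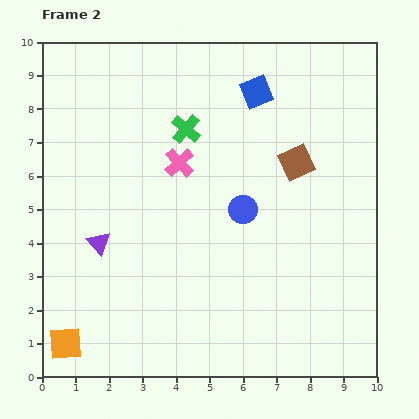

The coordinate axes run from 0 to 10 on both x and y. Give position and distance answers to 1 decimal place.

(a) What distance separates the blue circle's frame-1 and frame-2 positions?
2.4

The blue circle moved from (4.5, 3.1) to (6.0, 5.0), a distance of √(1.5² + 1.9²) ≈ 2.4.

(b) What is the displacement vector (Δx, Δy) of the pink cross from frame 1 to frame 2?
(2.6, 0.5)

The pink cross was at (1.5, 5.9) in frame 1 and (4.1, 6.4) in frame 2.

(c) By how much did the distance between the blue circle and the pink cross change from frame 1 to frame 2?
-1.7

Distance in frame 1: 4.1. Distance in frame 2: 2.4.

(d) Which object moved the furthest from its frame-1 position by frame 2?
the brown square

(moved 3.7; next 3.4)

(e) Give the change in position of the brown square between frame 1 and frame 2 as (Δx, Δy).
(3.0, -2.1)

The brown square was at (4.6, 8.5) in frame 1 and (7.6, 6.4) in frame 2.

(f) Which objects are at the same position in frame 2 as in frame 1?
the orange square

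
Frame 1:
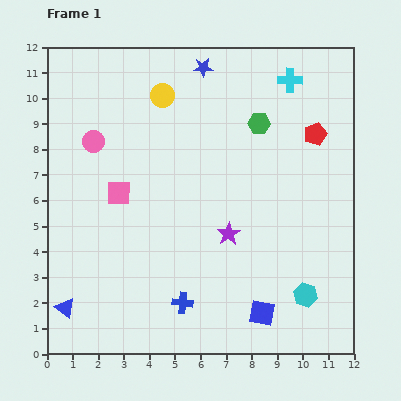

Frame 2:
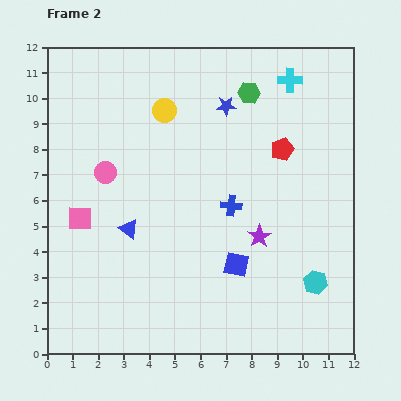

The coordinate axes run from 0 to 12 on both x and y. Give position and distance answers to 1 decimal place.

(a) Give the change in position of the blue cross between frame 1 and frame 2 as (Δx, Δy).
(1.9, 3.8)

The blue cross was at (5.3, 2.0) in frame 1 and (7.2, 5.8) in frame 2.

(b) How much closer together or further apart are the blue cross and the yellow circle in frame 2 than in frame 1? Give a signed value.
-3.6

Distance in frame 1: 8.1. Distance in frame 2: 4.5.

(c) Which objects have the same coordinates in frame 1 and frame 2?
the cyan cross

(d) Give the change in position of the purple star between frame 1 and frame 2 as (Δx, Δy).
(1.2, -0.1)

The purple star was at (7.1, 4.7) in frame 1 and (8.3, 4.6) in frame 2.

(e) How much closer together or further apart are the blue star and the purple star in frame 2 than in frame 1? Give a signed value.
-1.3

Distance in frame 1: 6.6. Distance in frame 2: 5.3.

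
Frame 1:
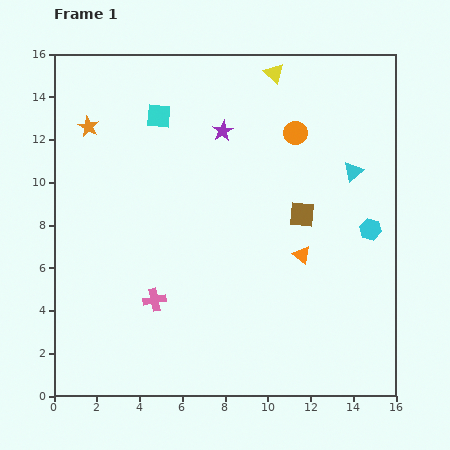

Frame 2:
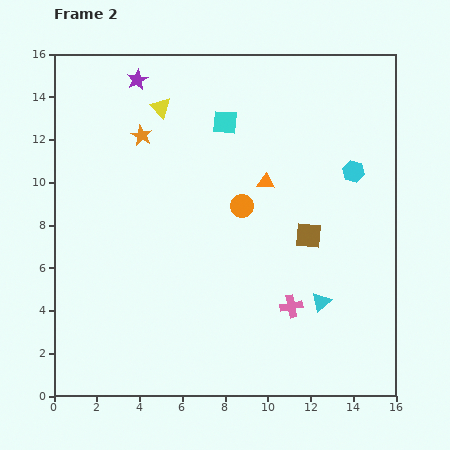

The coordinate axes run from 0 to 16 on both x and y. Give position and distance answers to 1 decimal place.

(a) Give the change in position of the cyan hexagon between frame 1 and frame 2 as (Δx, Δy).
(-0.8, 2.7)

The cyan hexagon was at (14.8, 7.8) in frame 1 and (14.0, 10.5) in frame 2.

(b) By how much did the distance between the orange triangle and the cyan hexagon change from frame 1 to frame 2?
+0.7

Distance in frame 1: 3.4. Distance in frame 2: 4.1.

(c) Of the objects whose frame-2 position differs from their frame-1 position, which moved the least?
the brown square

(moved 1.0)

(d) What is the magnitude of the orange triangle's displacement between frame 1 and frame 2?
3.8

The orange triangle moved from (11.6, 6.6) to (9.9, 10.0), a distance of √(1.7² + 3.4²) ≈ 3.8.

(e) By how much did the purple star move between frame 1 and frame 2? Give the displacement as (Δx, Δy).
(-4.0, 2.4)

The purple star was at (7.9, 12.4) in frame 1 and (3.9, 14.8) in frame 2.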